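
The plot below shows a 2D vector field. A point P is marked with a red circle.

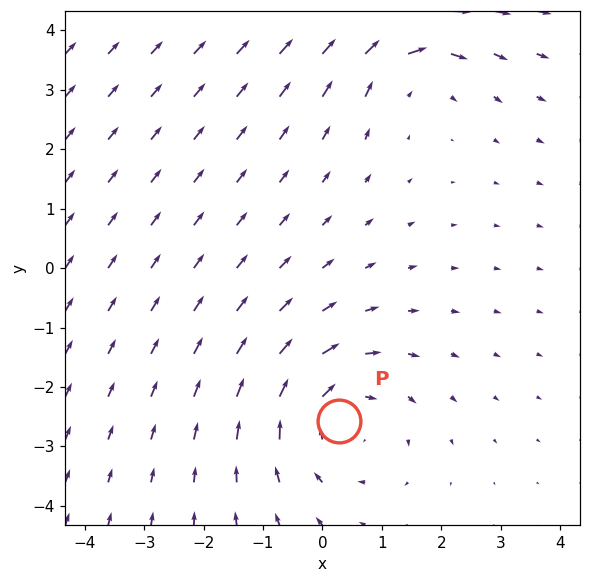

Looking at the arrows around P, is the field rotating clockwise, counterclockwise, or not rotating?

clockwise

Near P at (0.3, -2.6) the arrows circulate clockwise. The curl (z-component) there is about -3; negative curl means clockwise rotation.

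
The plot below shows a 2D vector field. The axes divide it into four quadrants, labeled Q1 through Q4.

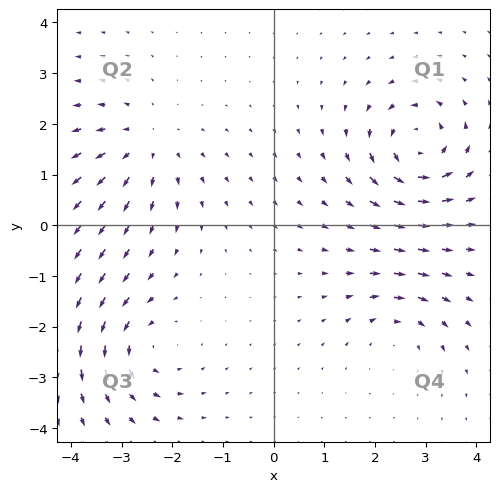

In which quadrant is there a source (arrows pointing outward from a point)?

Q2

The source sits at approximately (-2.5, 1.6), which lies in quadrant Q2. The divergence there is about +4, positive as expected for a source.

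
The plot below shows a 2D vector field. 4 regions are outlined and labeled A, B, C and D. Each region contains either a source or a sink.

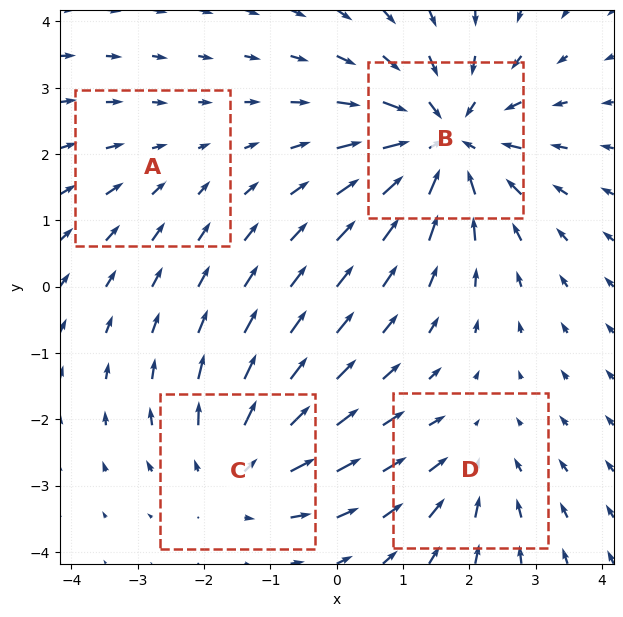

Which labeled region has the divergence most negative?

Divergence at each region's feature centre — A: about -2, B: about -6, C: about +4, D: about -3. Region B is most negative.

B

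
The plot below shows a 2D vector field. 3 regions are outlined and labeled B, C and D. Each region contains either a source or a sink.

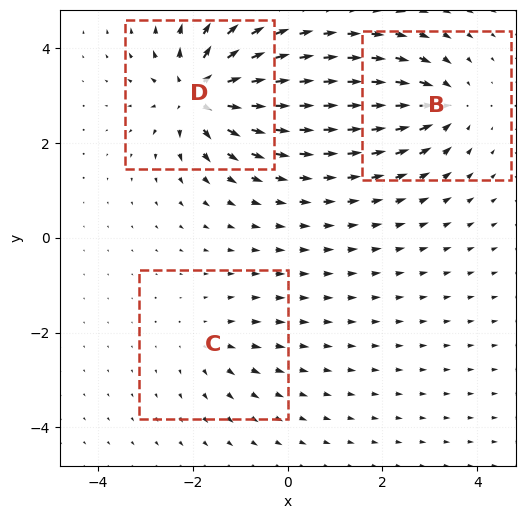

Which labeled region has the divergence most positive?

D

Divergence at each region's feature centre — B: about -4, C: about +2, D: about +7. Region D is most positive.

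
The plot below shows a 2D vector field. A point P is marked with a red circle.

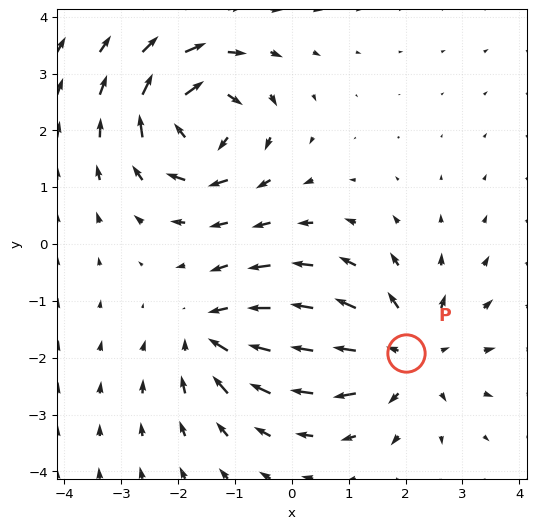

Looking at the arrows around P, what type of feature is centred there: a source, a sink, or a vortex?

At P (2.0, -1.9) the arrows spread outward. Divergence about +4, curl ≈0 — positive divergence with near-zero curl is a source.

source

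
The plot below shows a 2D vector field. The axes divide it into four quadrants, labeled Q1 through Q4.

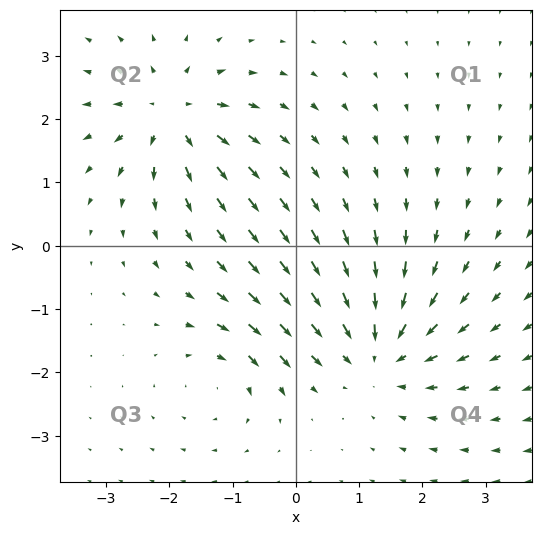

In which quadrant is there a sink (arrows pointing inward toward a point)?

The sink sits at approximately (1.3, -1.7), which lies in quadrant Q4. The divergence there is about -5, negative as expected for a sink.

Q4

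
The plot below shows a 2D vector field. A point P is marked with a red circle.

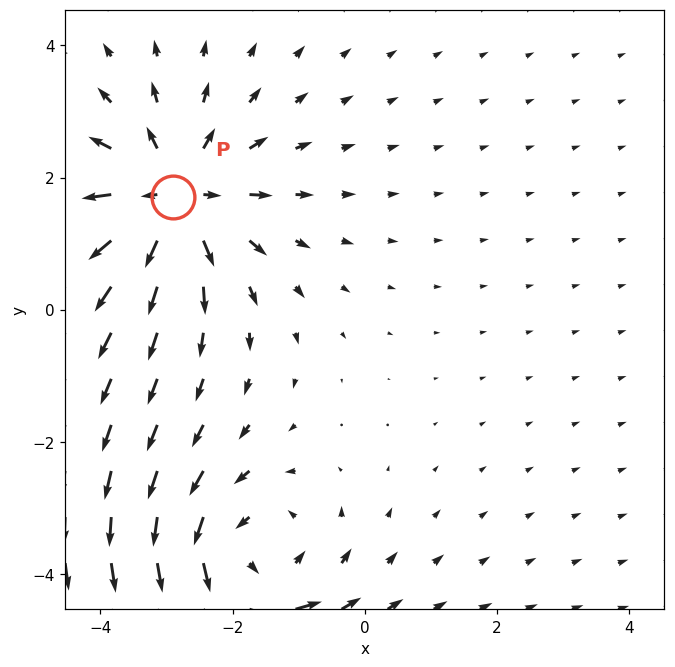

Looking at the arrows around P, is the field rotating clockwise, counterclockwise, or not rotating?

Near P at (-2.9, 1.7) the arrows show no circulation. The curl there is ≈0.

not rotating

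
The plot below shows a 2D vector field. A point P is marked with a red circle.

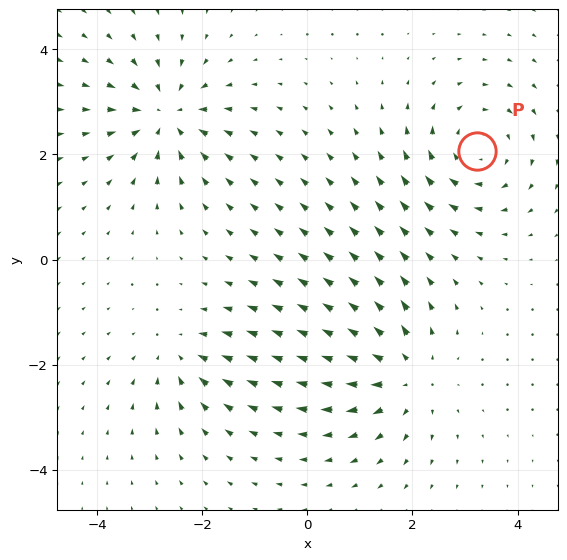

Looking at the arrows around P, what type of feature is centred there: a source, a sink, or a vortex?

At P (3.2, 2.1) the arrows circulate clockwise. Divergence ≈0, curl about -4 — near-zero divergence with nonzero curl is a vortex.

vortex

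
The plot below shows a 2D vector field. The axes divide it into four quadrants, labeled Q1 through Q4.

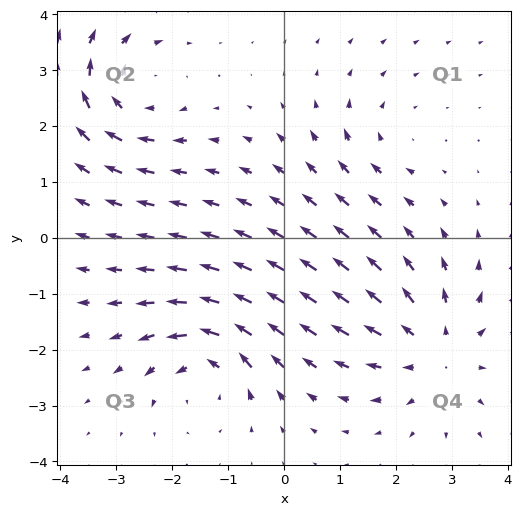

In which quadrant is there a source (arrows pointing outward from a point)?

Q4

The source sits at approximately (2.7, -2.0), which lies in quadrant Q4. The divergence there is about +4, positive as expected for a source.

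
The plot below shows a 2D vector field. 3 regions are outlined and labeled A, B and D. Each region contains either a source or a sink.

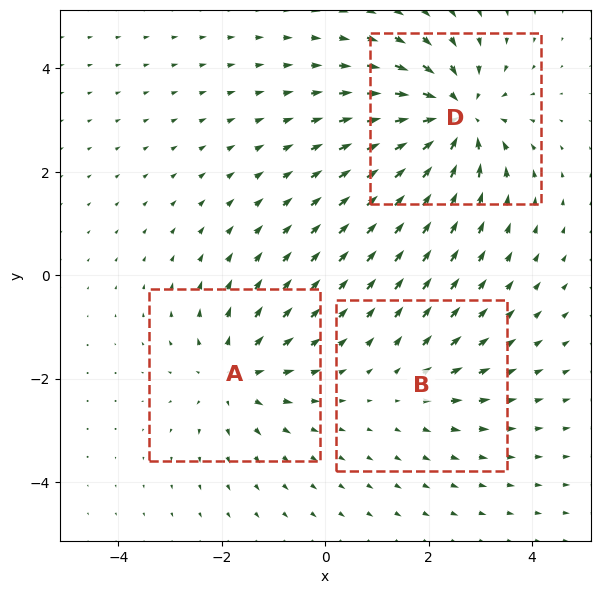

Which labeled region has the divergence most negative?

D

Divergence at each region's feature centre — A: about +3, B: about +2, D: about -5. Region D is most negative.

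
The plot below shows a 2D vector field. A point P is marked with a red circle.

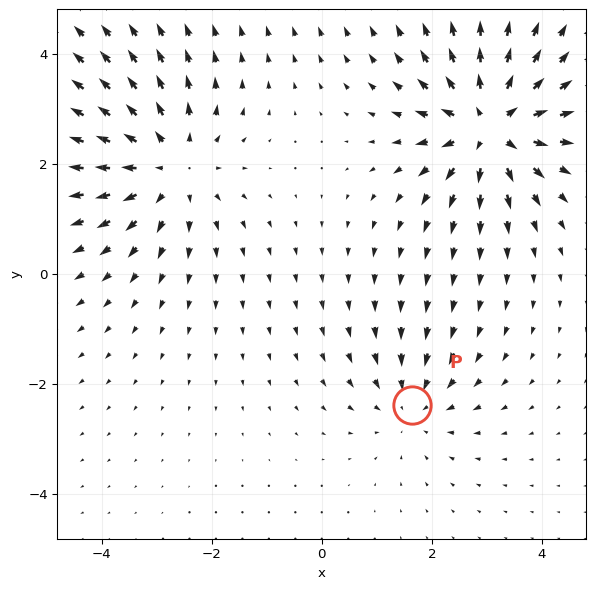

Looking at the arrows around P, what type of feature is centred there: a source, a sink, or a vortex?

sink

At P (1.6, -2.4) the arrows converge inward. Divergence about -3, curl ≈0 — negative divergence with near-zero curl is a sink.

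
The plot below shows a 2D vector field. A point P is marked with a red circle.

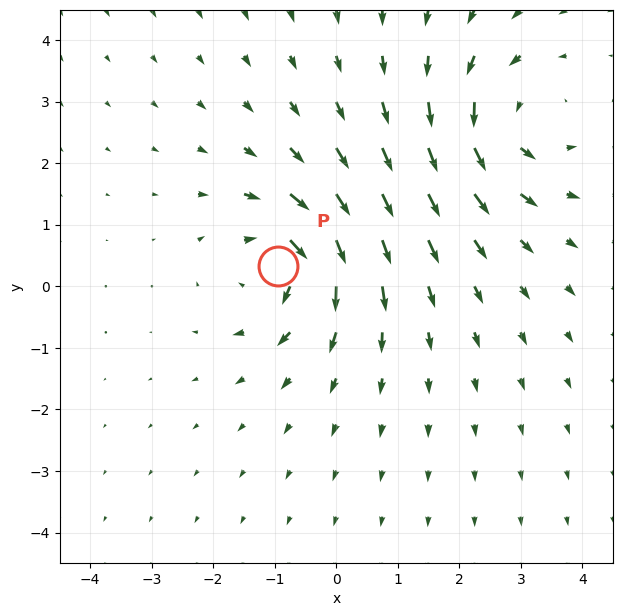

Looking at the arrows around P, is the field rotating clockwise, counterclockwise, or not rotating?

Near P at (-0.9, 0.3) the arrows circulate clockwise. The curl (z-component) there is about -5; negative curl means clockwise rotation.

clockwise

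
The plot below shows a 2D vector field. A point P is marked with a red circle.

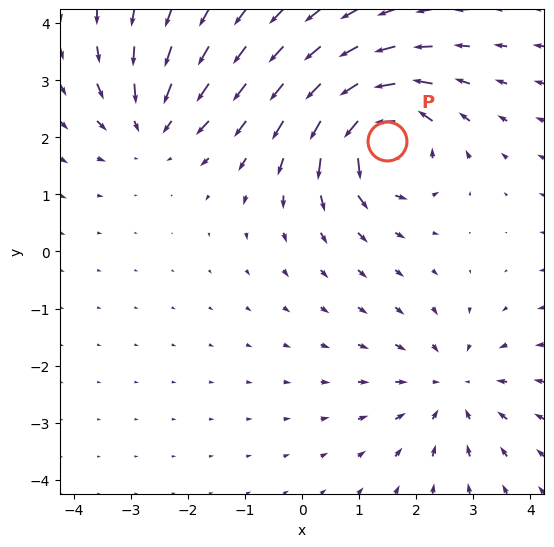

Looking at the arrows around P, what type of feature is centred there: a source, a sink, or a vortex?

At P (1.5, 1.9) the arrows circulate counterclockwise. Divergence ≈0, curl about +6 — near-zero divergence with nonzero curl is a vortex.

vortex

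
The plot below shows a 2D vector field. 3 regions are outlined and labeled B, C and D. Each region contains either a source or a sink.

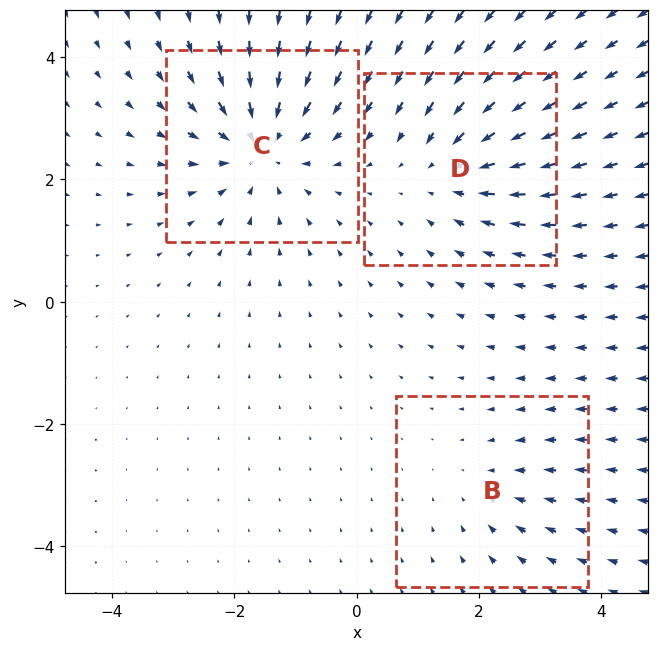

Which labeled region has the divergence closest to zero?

B

Divergence at each region's feature centre — B: about -2, C: about -5, D: about -3. Region B is closest to zero.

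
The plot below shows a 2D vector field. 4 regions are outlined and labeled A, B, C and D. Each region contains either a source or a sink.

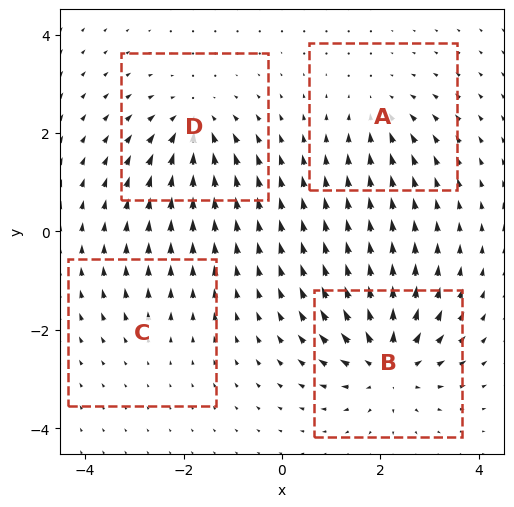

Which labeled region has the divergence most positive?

B

Divergence at each region's feature centre — A: about -4, B: about +7, C: about +2, D: about -5. Region B is most positive.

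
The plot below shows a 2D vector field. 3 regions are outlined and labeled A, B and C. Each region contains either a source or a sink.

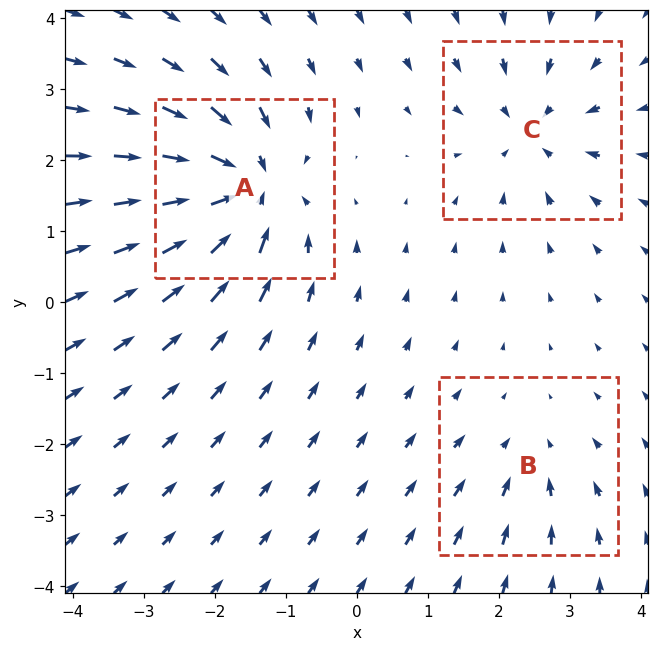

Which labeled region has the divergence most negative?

Divergence at each region's feature centre — A: about -6, B: about -2, C: about -4. Region A is most negative.

A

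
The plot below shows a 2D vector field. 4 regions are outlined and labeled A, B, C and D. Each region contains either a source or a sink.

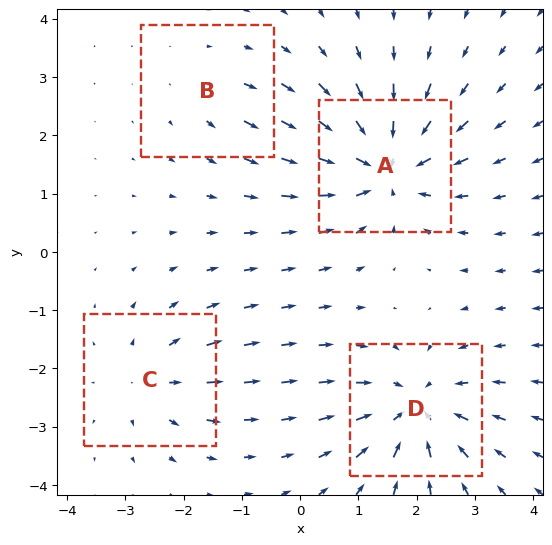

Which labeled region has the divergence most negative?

Divergence at each region's feature centre — A: about -7, B: about +2, C: about +4, D: about -6. Region A is most negative.

A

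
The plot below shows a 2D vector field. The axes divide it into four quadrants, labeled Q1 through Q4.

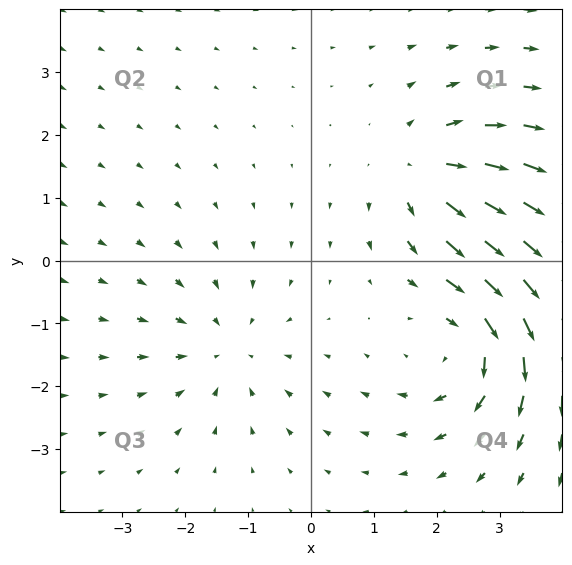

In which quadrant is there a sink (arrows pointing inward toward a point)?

Q3

The sink sits at approximately (-1.4, -1.4), which lies in quadrant Q3. The divergence there is about -3, negative as expected for a sink.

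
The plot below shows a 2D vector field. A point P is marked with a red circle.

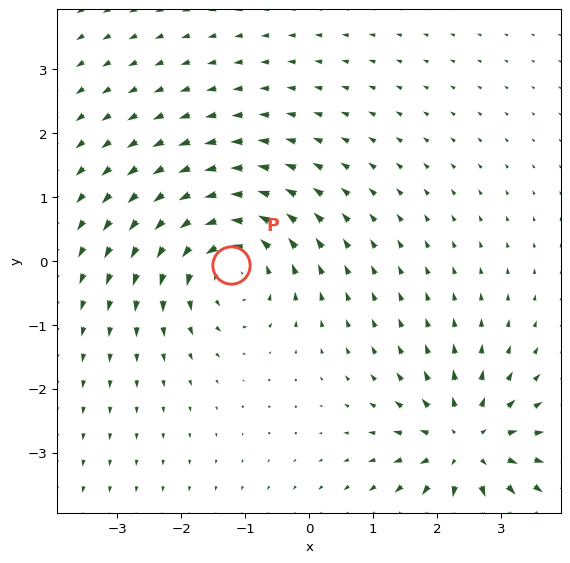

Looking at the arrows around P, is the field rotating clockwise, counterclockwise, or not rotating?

counterclockwise

Near P at (-1.2, -0.1) the arrows circulate counterclockwise. The curl (z-component) there is about +6; positive curl means counterclockwise rotation.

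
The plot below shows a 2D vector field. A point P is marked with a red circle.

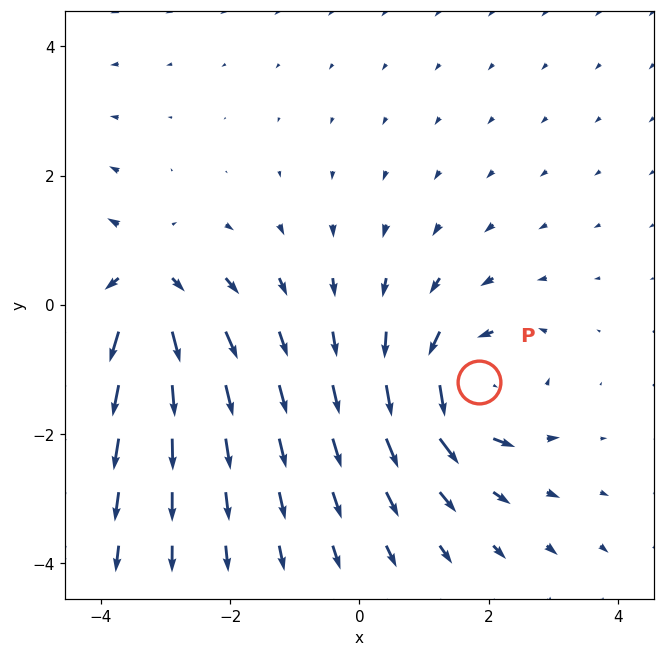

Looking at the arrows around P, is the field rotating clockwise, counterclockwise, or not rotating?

counterclockwise

Near P at (1.8, -1.2) the arrows circulate counterclockwise. The curl (z-component) there is about +4; positive curl means counterclockwise rotation.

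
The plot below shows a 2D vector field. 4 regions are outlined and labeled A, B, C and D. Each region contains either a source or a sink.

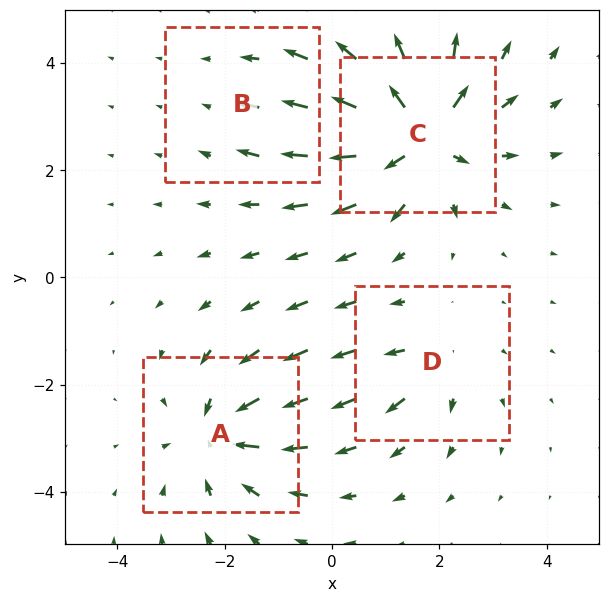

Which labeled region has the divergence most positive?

C

Divergence at each region's feature centre — A: about -6, B: about -2, C: about +8, D: about +3. Region C is most positive.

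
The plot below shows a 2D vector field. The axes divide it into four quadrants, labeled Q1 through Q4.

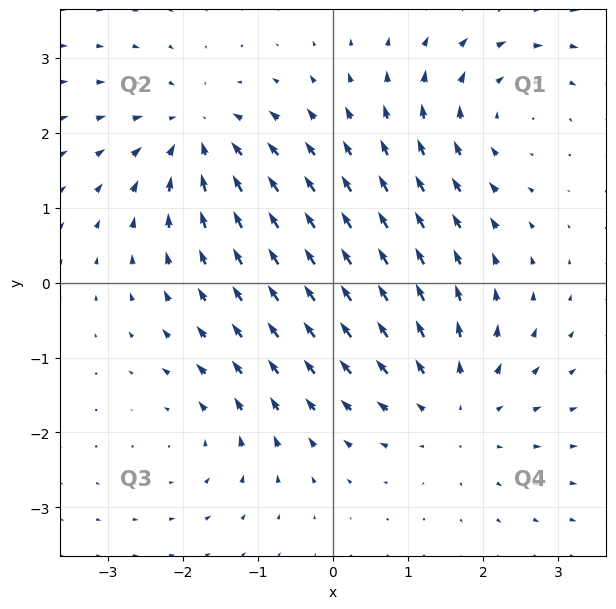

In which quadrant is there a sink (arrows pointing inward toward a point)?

The sink sits at approximately (-1.8, 2.0), which lies in quadrant Q2. The divergence there is about -5, negative as expected for a sink.

Q2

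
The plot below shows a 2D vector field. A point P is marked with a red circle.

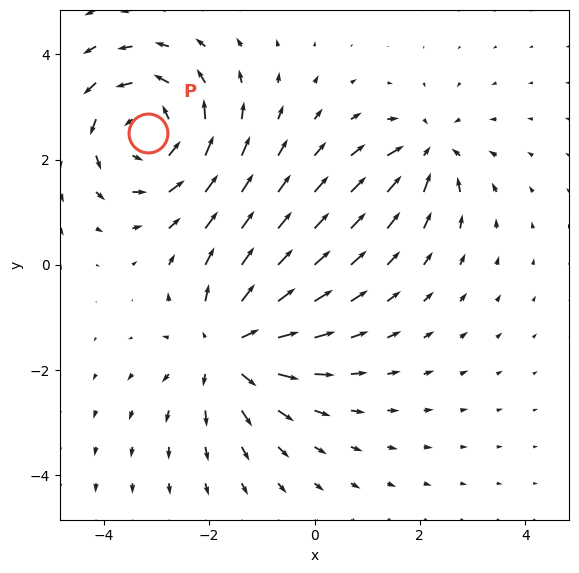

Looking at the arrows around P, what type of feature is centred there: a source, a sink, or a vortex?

At P (-3.2, 2.5) the arrows circulate counterclockwise. Divergence ≈0, curl about +4 — near-zero divergence with nonzero curl is a vortex.

vortex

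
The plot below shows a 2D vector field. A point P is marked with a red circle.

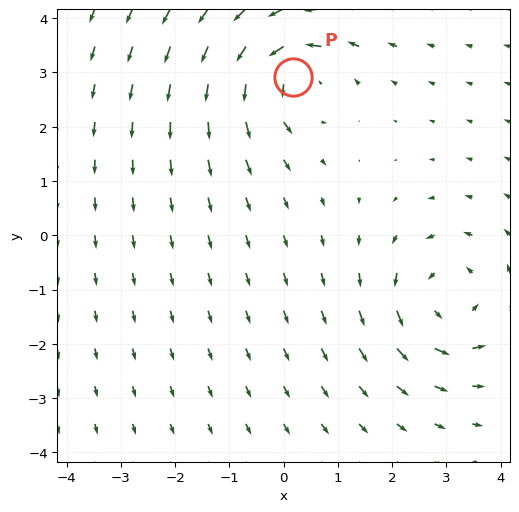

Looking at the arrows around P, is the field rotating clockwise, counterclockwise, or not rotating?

counterclockwise

Near P at (0.2, 2.9) the arrows circulate counterclockwise. The curl (z-component) there is about +5; positive curl means counterclockwise rotation.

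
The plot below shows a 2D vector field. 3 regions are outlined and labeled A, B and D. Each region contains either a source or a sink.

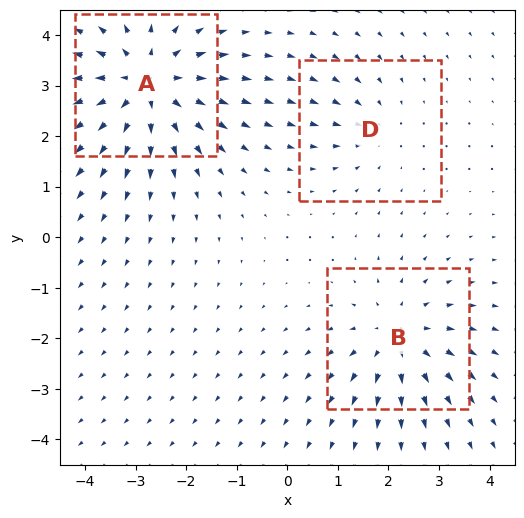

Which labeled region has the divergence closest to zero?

D

Divergence at each region's feature centre — A: about +5, B: about +3, D: about -2. Region D is closest to zero.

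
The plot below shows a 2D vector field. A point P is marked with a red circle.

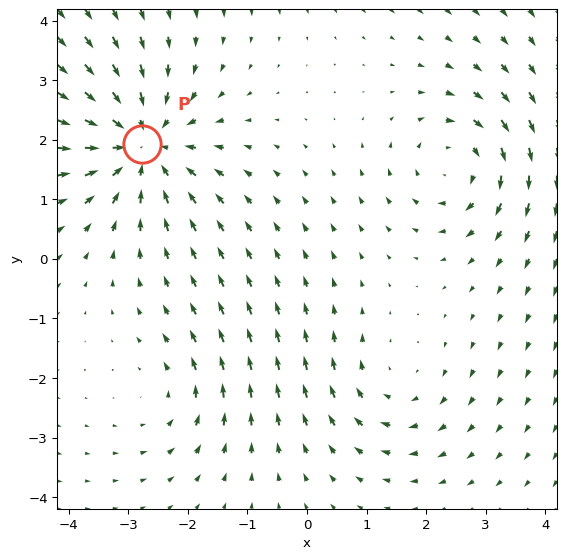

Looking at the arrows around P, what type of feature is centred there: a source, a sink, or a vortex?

sink

At P (-2.8, 1.9) the arrows converge inward. Divergence about -5, curl ≈0 — negative divergence with near-zero curl is a sink.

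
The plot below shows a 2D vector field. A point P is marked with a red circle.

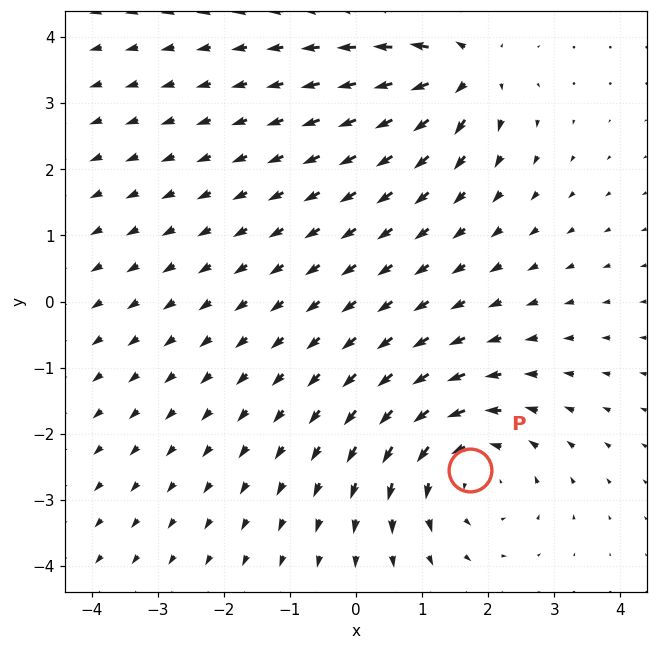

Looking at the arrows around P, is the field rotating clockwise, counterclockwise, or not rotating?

Near P at (1.7, -2.6) the arrows circulate counterclockwise. The curl (z-component) there is about +4; positive curl means counterclockwise rotation.

counterclockwise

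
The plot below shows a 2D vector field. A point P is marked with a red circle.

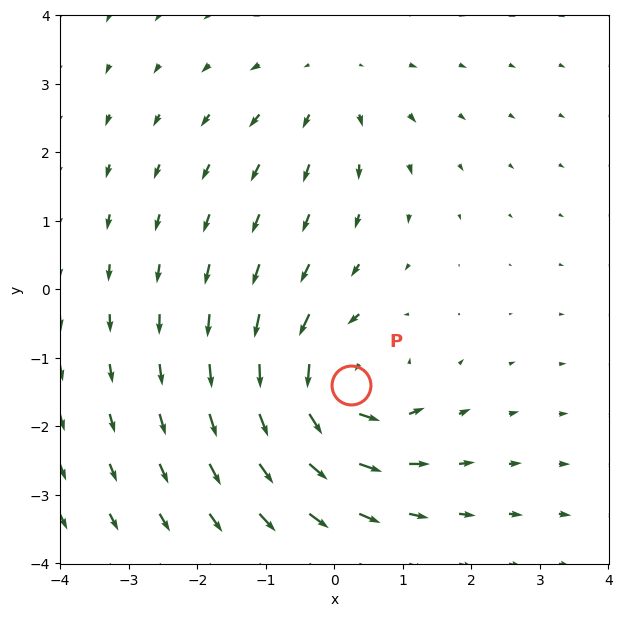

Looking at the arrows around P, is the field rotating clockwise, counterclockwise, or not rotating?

counterclockwise

Near P at (0.2, -1.4) the arrows circulate counterclockwise. The curl (z-component) there is about +6; positive curl means counterclockwise rotation.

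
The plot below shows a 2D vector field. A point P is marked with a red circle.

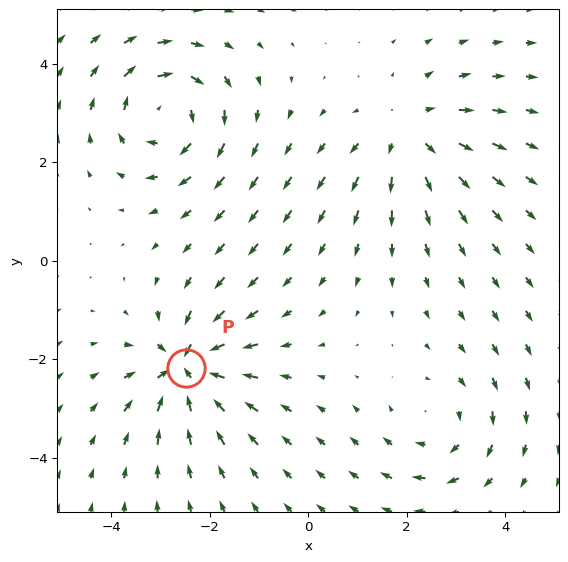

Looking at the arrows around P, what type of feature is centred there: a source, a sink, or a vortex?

At P (-2.5, -2.2) the arrows converge inward. Divergence about -6, curl ≈0 — negative divergence with near-zero curl is a sink.

sink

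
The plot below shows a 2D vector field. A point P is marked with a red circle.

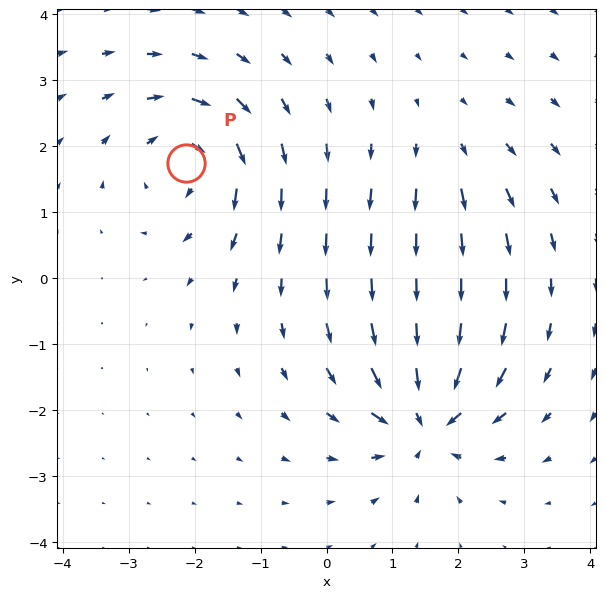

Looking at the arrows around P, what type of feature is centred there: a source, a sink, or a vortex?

vortex

At P (-2.1, 1.7) the arrows circulate clockwise. Divergence ≈0, curl about -6 — near-zero divergence with nonzero curl is a vortex.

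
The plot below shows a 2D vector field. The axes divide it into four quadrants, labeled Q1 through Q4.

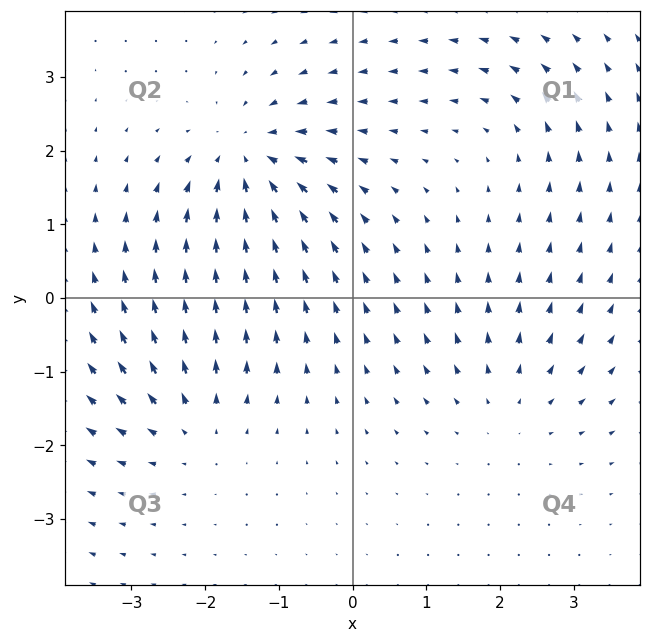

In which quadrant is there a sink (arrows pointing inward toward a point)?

Q2

The sink sits at approximately (-1.4, 1.9), which lies in quadrant Q2. The divergence there is about -5, negative as expected for a sink.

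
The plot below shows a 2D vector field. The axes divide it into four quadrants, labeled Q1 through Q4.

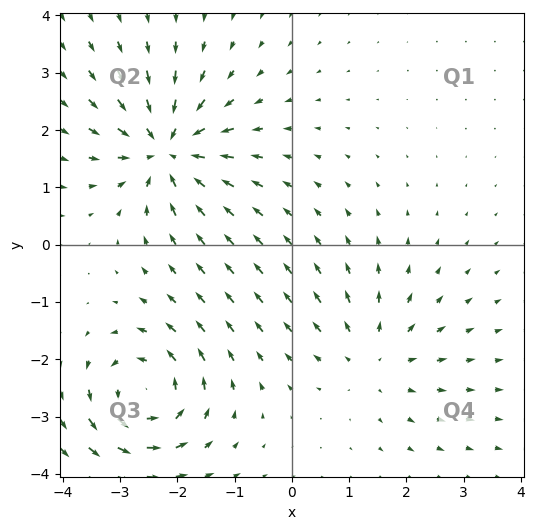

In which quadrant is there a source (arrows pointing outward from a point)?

The source sits at approximately (1.4, -2.0), which lies in quadrant Q4. The divergence there is about +3, positive as expected for a source.

Q4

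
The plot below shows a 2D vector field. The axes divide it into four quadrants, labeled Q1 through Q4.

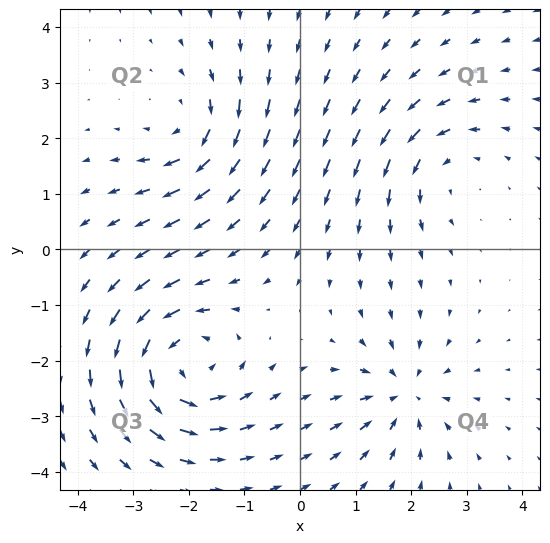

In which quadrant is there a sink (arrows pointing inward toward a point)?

The sink sits at approximately (1.9, -2.6), which lies in quadrant Q4. The divergence there is about -4, negative as expected for a sink.

Q4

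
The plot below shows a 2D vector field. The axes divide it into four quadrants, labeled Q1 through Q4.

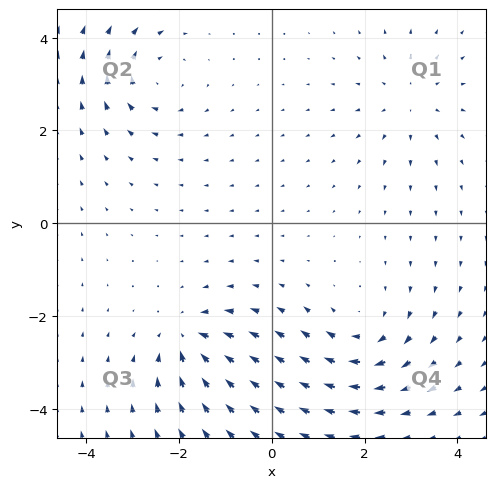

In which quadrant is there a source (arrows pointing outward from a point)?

Q1

The source sits at approximately (3.0, 2.6), which lies in quadrant Q1. The divergence there is about +3, positive as expected for a source.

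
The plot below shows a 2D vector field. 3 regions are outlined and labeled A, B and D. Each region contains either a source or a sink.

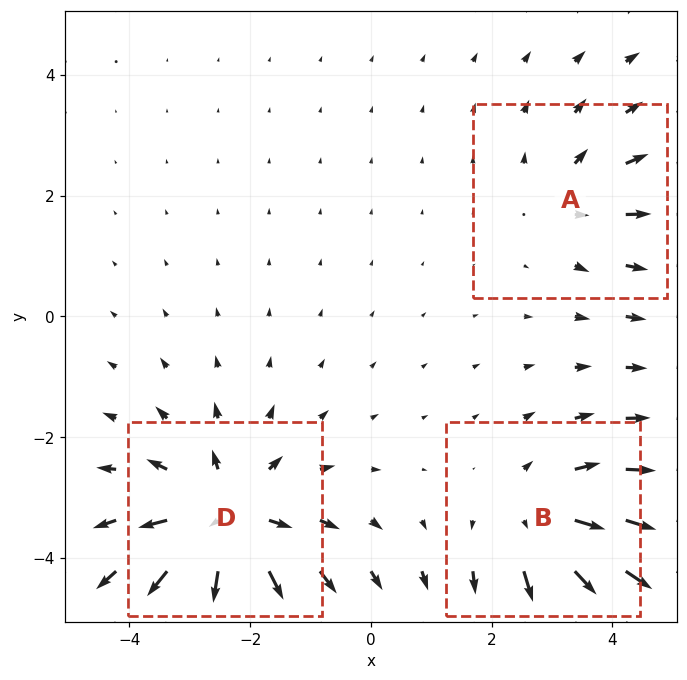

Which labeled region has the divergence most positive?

D

Divergence at each region's feature centre — A: about +2, B: about +3, D: about +5. Region D is most positive.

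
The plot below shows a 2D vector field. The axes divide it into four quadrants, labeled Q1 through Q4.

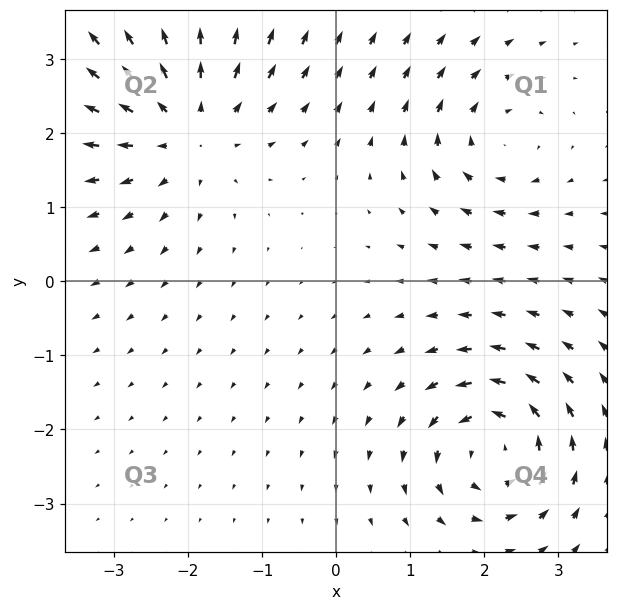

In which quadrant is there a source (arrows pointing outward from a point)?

Q2

The source sits at approximately (-2.0, 2.1), which lies in quadrant Q2. The divergence there is about +4, positive as expected for a source.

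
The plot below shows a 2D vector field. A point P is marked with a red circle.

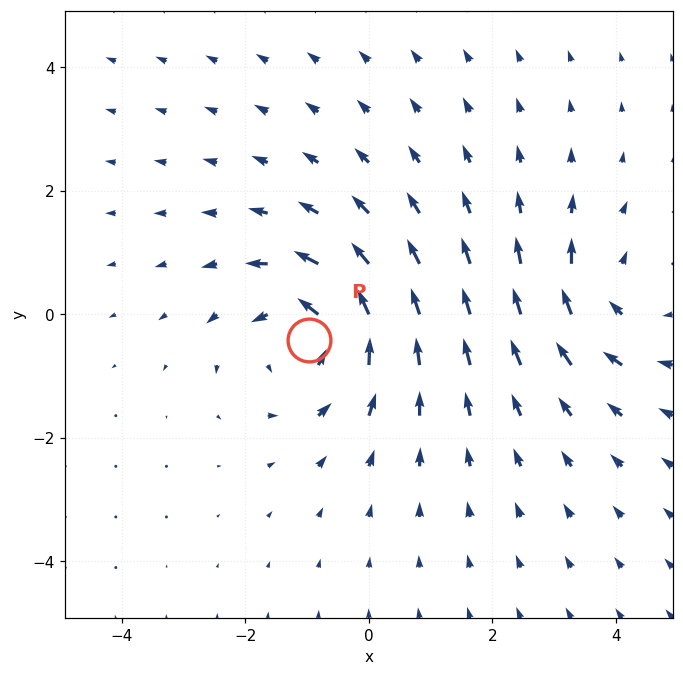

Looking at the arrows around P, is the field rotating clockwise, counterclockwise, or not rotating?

counterclockwise

Near P at (-1.0, -0.4) the arrows circulate counterclockwise. The curl (z-component) there is about +5; positive curl means counterclockwise rotation.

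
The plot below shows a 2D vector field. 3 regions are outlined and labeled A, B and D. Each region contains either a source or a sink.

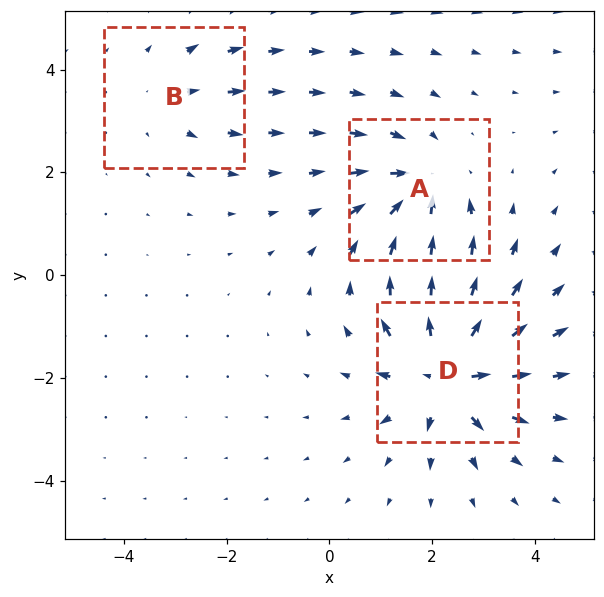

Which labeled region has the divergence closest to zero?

Divergence at each region's feature centre — A: about -4, B: about +2, D: about +5. Region B is closest to zero.

B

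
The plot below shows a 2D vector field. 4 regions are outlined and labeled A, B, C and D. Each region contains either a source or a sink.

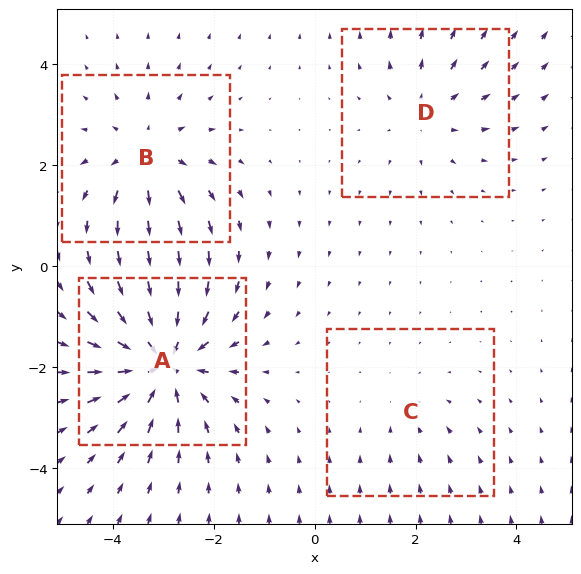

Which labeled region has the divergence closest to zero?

Divergence at each region's feature centre — A: about -7, B: about +4, C: about -2, D: about +3. Region C is closest to zero.

C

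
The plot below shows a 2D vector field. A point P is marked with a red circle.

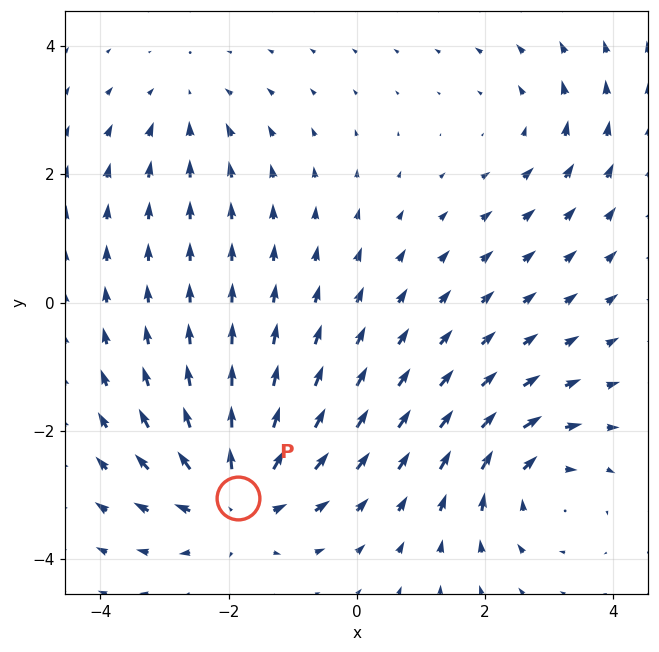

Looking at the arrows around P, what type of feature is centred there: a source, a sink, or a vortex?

source

At P (-1.9, -3.1) the arrows spread outward. Divergence about +6, curl ≈0 — positive divergence with near-zero curl is a source.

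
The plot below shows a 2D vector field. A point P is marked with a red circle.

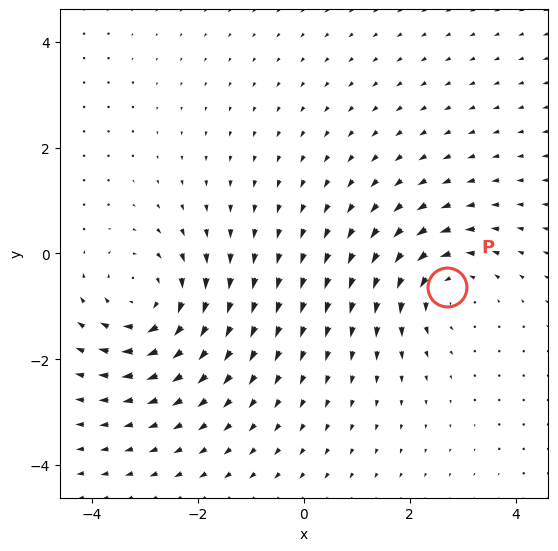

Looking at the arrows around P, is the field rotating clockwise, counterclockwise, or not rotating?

counterclockwise

Near P at (2.7, -0.6) the arrows circulate counterclockwise. The curl (z-component) there is about +4; positive curl means counterclockwise rotation.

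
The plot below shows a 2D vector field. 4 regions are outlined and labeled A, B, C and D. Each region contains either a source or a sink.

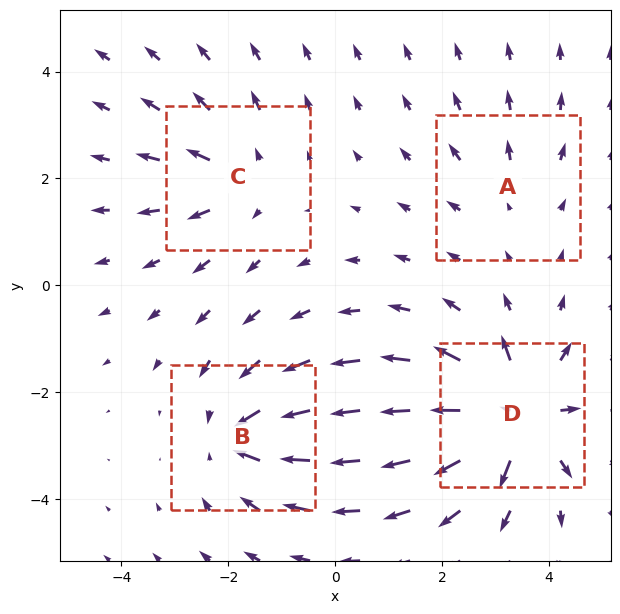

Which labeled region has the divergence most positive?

D

Divergence at each region's feature centre — A: about +2, B: about -5, C: about +3, D: about +7. Region D is most positive.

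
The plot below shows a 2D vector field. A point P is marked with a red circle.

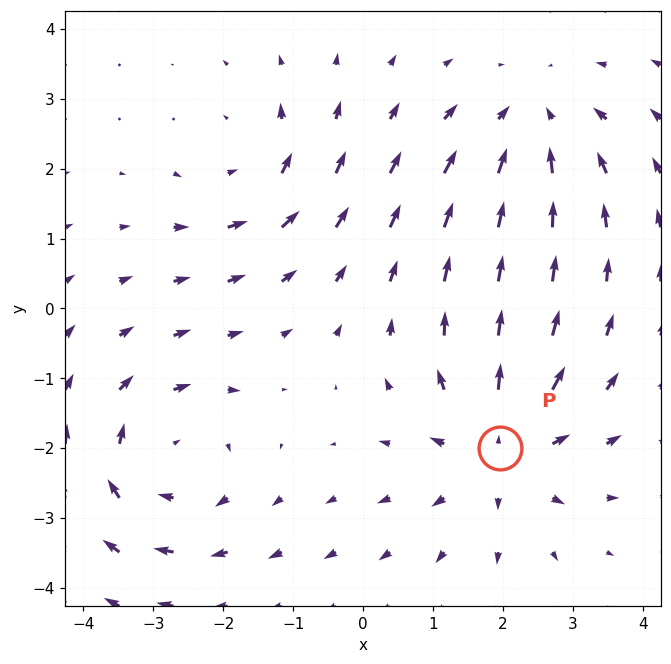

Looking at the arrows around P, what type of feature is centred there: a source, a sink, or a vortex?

source

At P (2.0, -2.0) the arrows spread outward. Divergence about +4, curl ≈0 — positive divergence with near-zero curl is a source.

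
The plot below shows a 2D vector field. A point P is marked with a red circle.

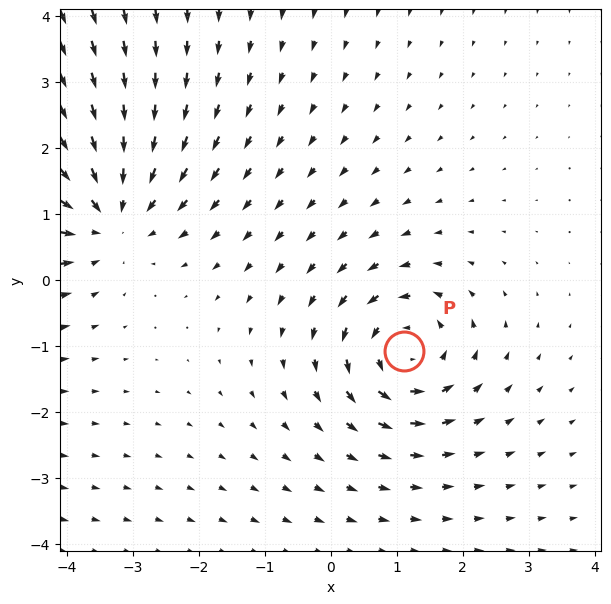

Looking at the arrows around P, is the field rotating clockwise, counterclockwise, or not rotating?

Near P at (1.1, -1.1) the arrows circulate counterclockwise. The curl (z-component) there is about +4; positive curl means counterclockwise rotation.

counterclockwise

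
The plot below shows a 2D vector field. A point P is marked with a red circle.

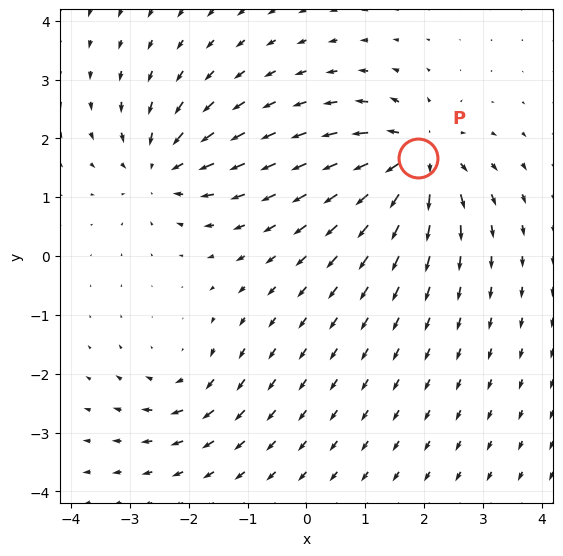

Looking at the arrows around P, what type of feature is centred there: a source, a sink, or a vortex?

source

At P (1.9, 1.7) the arrows spread outward. Divergence about +6, curl ≈0 — positive divergence with near-zero curl is a source.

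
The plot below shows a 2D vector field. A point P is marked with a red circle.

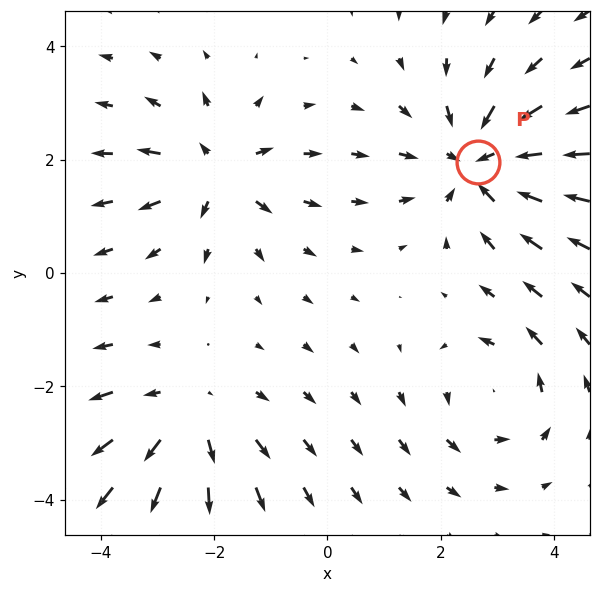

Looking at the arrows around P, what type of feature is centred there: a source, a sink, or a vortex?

sink

At P (2.7, 2.0) the arrows converge inward. Divergence about -4, curl ≈0 — negative divergence with near-zero curl is a sink.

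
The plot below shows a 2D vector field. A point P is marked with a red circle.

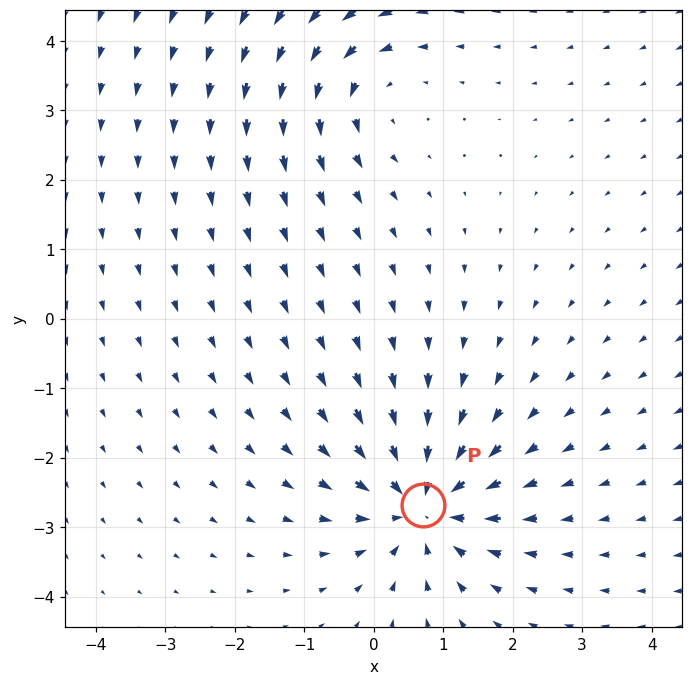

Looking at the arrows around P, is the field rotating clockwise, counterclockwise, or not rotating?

Near P at (0.7, -2.7) the arrows show no circulation. The curl there is ≈0.

not rotating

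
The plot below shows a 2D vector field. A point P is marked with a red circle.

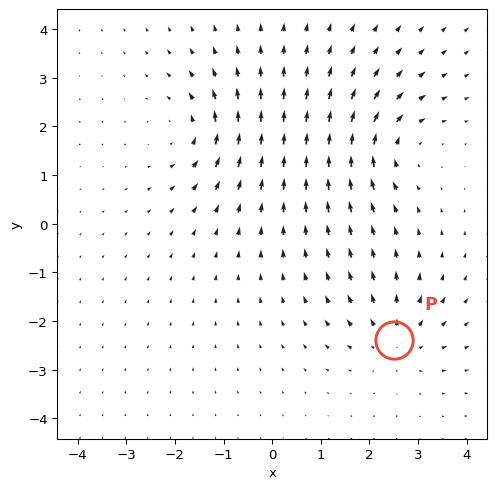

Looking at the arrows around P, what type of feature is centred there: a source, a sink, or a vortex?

At P (2.5, -2.4) the arrows spread outward. Divergence about +4, curl ≈0 — positive divergence with near-zero curl is a source.

source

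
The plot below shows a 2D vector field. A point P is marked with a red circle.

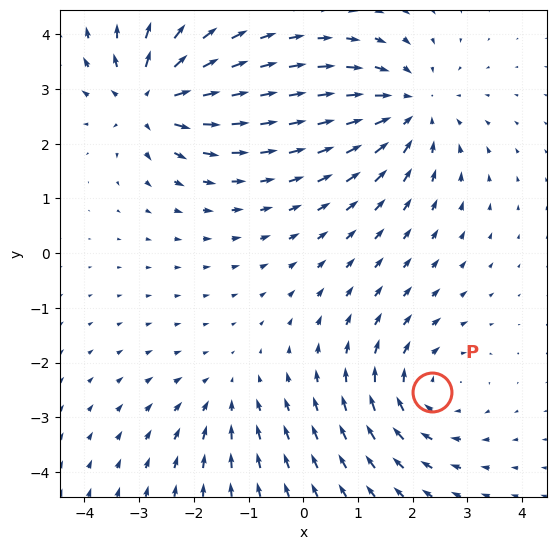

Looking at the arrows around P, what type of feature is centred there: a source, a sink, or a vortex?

vortex

At P (2.3, -2.5) the arrows circulate clockwise. Divergence ≈0, curl about -4 — near-zero divergence with nonzero curl is a vortex.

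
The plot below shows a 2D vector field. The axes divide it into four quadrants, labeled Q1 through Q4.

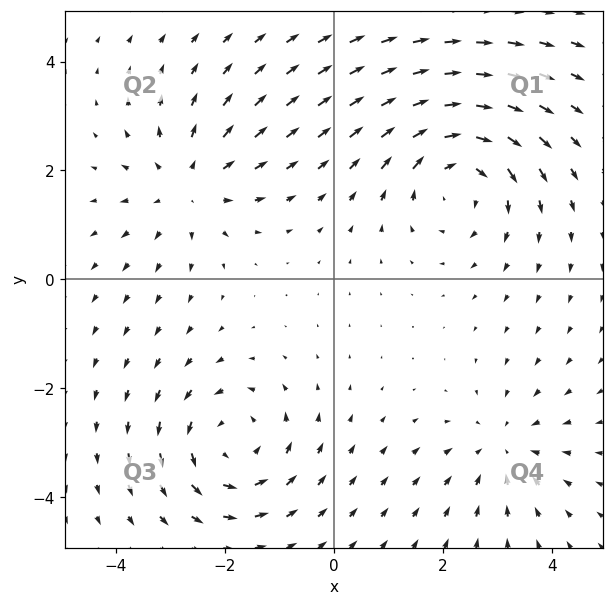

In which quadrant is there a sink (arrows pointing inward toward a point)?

The sink sits at approximately (3.1, -3.1), which lies in quadrant Q4. The divergence there is about -3, negative as expected for a sink.

Q4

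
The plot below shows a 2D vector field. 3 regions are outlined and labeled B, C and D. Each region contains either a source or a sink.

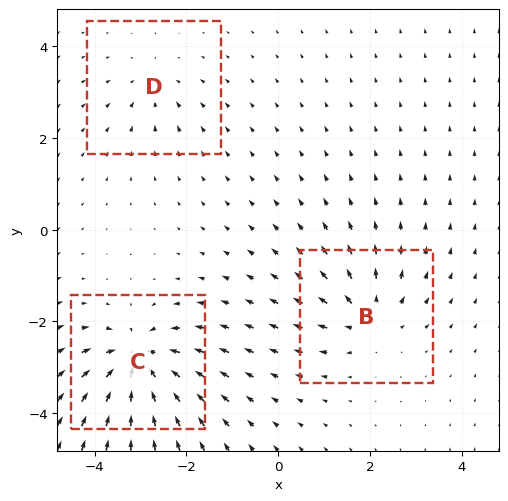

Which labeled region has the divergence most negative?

Divergence at each region's feature centre — B: about +4, C: about -6, D: about -3. Region C is most negative.

C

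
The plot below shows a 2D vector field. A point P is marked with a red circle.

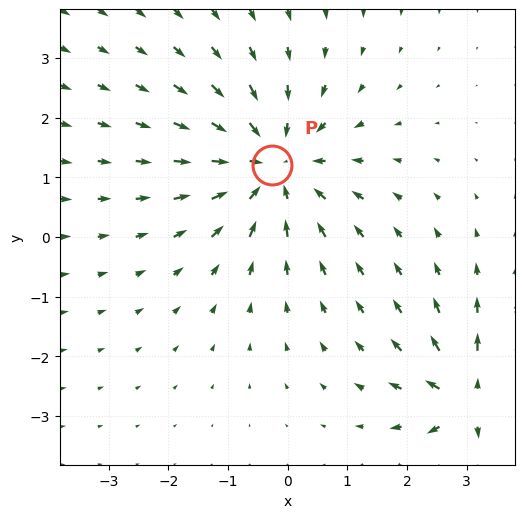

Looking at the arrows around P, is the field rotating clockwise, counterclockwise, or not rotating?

Near P at (-0.3, 1.2) the arrows show no circulation. The curl there is ≈0.

not rotating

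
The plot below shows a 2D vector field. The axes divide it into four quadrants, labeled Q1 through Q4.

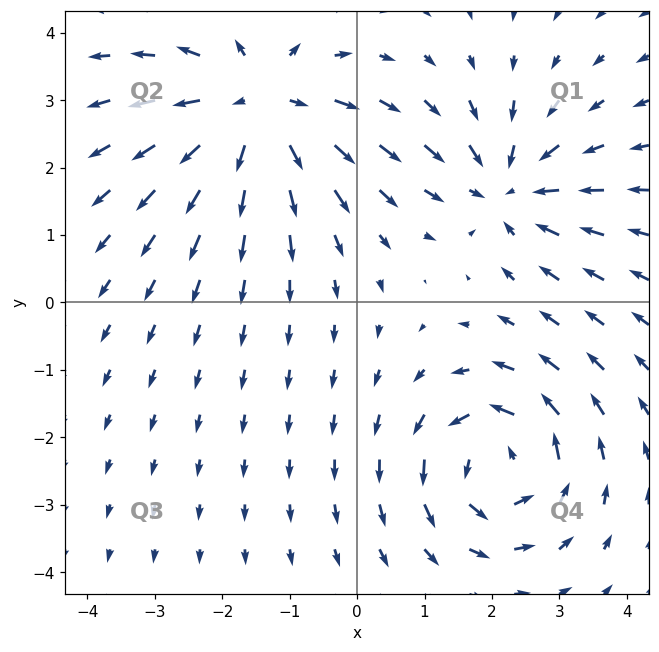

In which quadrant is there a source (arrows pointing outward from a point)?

Q2

The source sits at approximately (-1.5, 2.9), which lies in quadrant Q2. The divergence there is about +4, positive as expected for a source.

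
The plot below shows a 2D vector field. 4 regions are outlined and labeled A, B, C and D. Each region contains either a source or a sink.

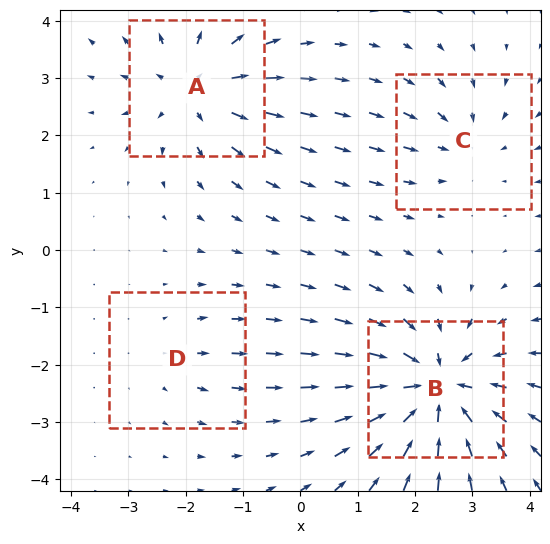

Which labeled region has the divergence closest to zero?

D

Divergence at each region's feature centre — A: about +5, B: about -8, C: about -3, D: about +2. Region D is closest to zero.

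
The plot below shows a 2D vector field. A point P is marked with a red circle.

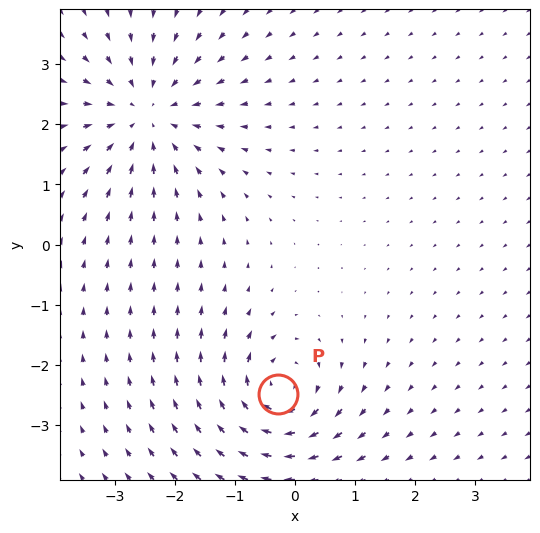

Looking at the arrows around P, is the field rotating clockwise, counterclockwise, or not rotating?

clockwise

Near P at (-0.3, -2.5) the arrows circulate clockwise. The curl (z-component) there is about -6; negative curl means clockwise rotation.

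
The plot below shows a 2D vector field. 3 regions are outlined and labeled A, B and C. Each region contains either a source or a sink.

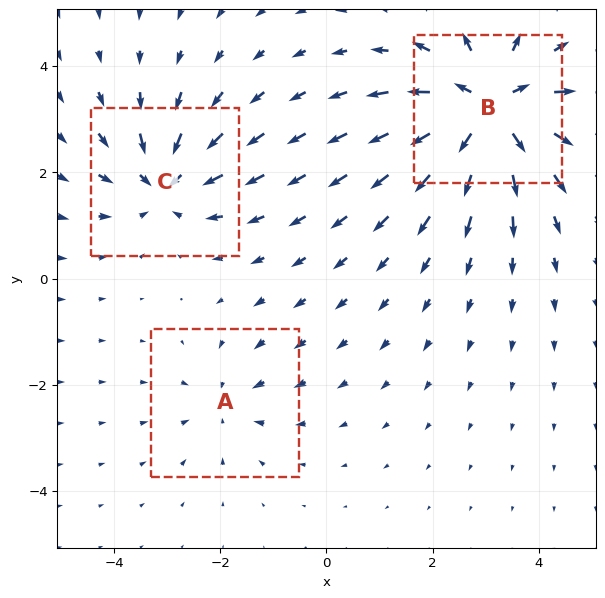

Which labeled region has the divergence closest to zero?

A

Divergence at each region's feature centre — A: about -2, B: about +6, C: about -4. Region A is closest to zero.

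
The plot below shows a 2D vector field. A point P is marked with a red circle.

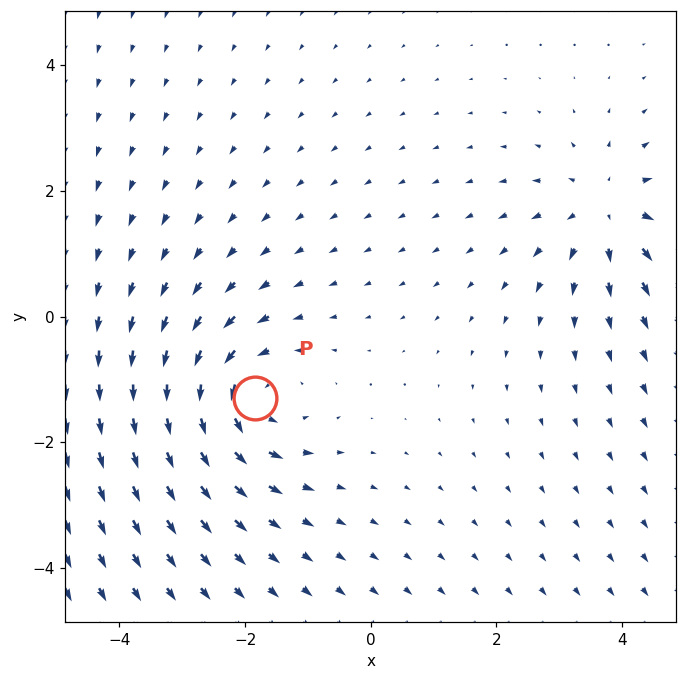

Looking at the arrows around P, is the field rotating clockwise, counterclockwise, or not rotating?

counterclockwise

Near P at (-1.8, -1.3) the arrows circulate counterclockwise. The curl (z-component) there is about +3; positive curl means counterclockwise rotation.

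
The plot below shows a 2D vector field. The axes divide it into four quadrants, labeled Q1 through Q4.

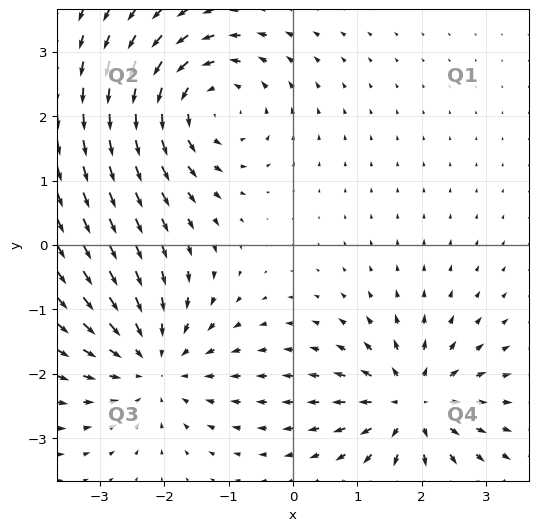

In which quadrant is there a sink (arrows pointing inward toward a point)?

Q3

The sink sits at approximately (-2.2, -1.8), which lies in quadrant Q3. The divergence there is about -4, negative as expected for a sink.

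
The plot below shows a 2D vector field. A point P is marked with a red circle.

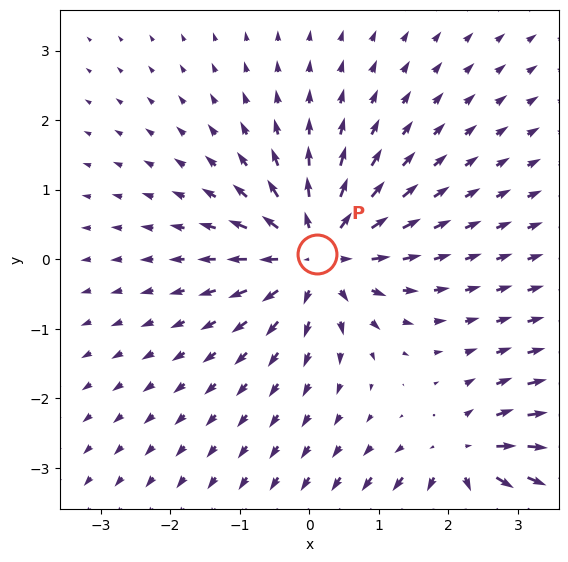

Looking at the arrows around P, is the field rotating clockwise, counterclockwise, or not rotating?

not rotating

Near P at (0.1, 0.1) the arrows show no circulation. The curl there is ≈0.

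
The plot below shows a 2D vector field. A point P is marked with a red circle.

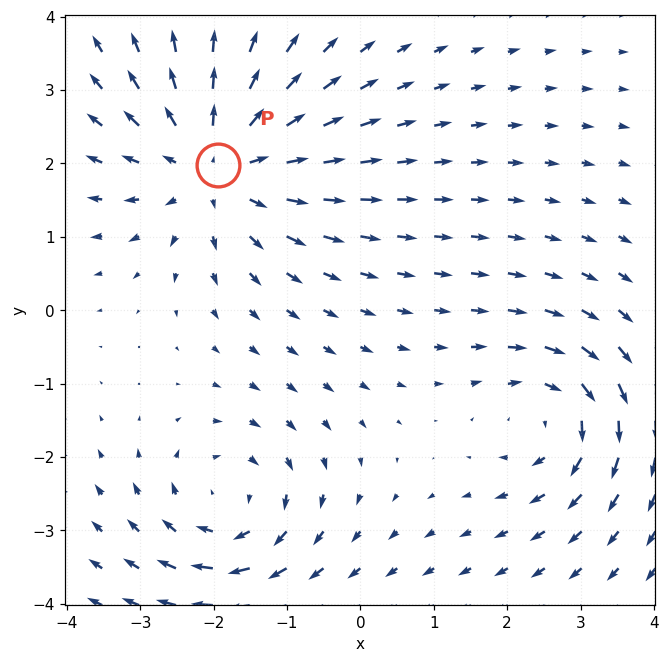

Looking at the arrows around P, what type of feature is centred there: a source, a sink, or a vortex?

At P (-1.9, 2.0) the arrows spread outward. Divergence about +4, curl ≈0 — positive divergence with near-zero curl is a source.

source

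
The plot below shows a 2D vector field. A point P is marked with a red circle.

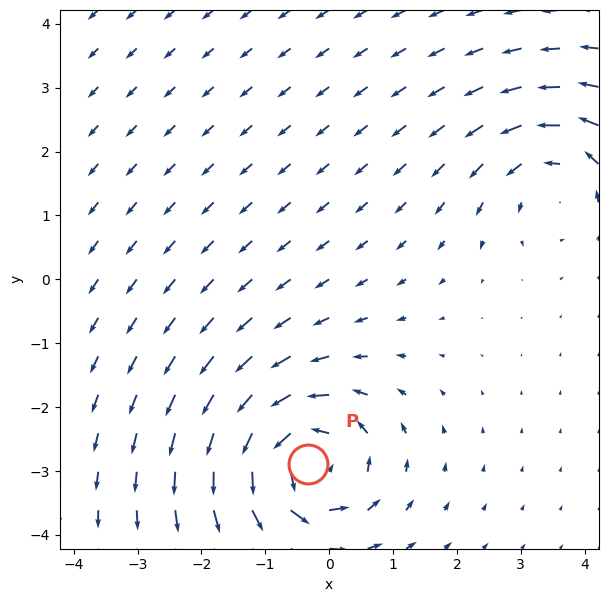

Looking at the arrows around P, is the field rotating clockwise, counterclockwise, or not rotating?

counterclockwise

Near P at (-0.3, -2.9) the arrows circulate counterclockwise. The curl (z-component) there is about +5; positive curl means counterclockwise rotation.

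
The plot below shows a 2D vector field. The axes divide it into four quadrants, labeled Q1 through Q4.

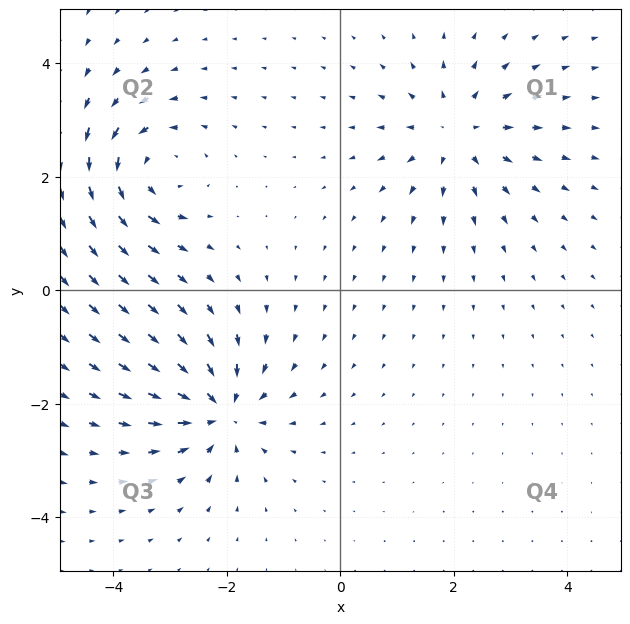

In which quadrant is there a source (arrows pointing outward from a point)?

Q1

The source sits at approximately (2.1, 2.8), which lies in quadrant Q1. The divergence there is about +5, positive as expected for a source.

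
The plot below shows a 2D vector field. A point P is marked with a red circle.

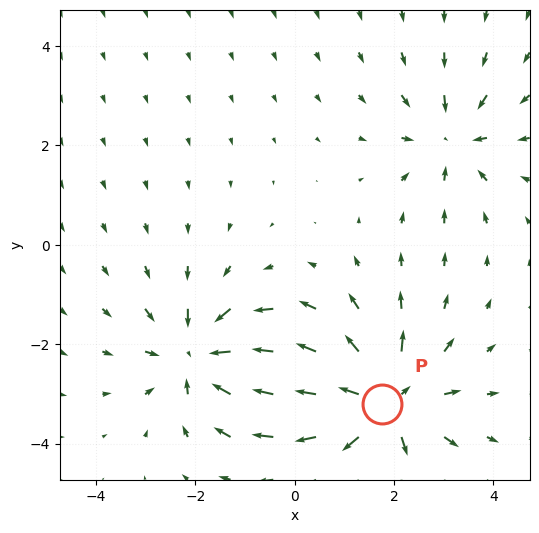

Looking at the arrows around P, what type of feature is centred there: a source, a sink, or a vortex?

source

At P (1.8, -3.2) the arrows spread outward. Divergence about +4, curl ≈0 — positive divergence with near-zero curl is a source.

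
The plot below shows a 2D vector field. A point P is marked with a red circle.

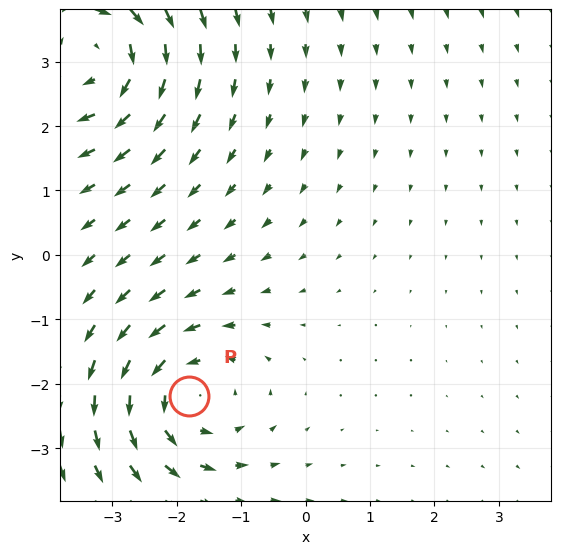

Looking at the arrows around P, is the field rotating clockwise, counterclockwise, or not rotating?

Near P at (-1.8, -2.2) the arrows circulate counterclockwise. The curl (z-component) there is about +3; positive curl means counterclockwise rotation.

counterclockwise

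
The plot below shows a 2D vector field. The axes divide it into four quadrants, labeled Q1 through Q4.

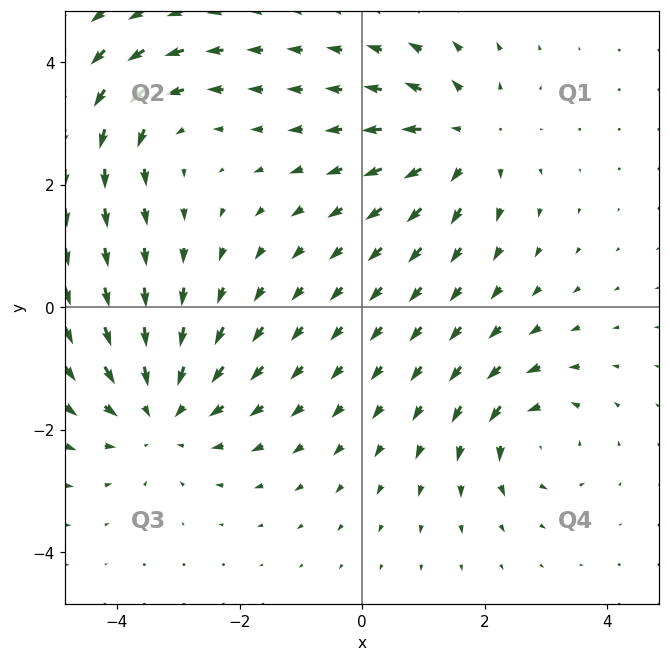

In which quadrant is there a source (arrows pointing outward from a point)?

The source sits at approximately (1.7, 2.7), which lies in quadrant Q1. The divergence there is about +3, positive as expected for a source.

Q1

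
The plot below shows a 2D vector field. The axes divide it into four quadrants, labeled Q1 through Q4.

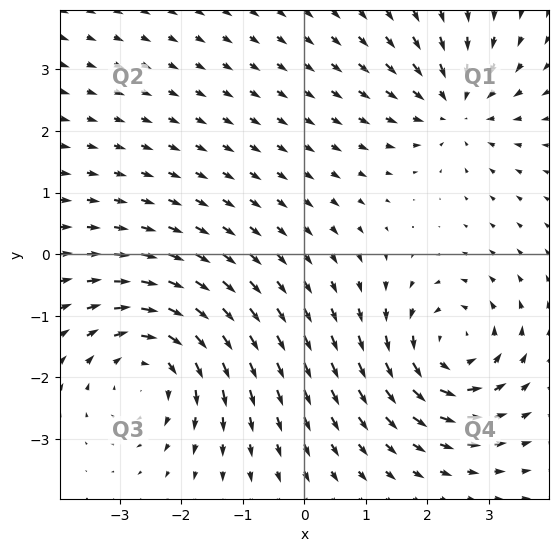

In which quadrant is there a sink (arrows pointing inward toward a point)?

The sink sits at approximately (2.5, 2.4), which lies in quadrant Q1. The divergence there is about -4, negative as expected for a sink.

Q1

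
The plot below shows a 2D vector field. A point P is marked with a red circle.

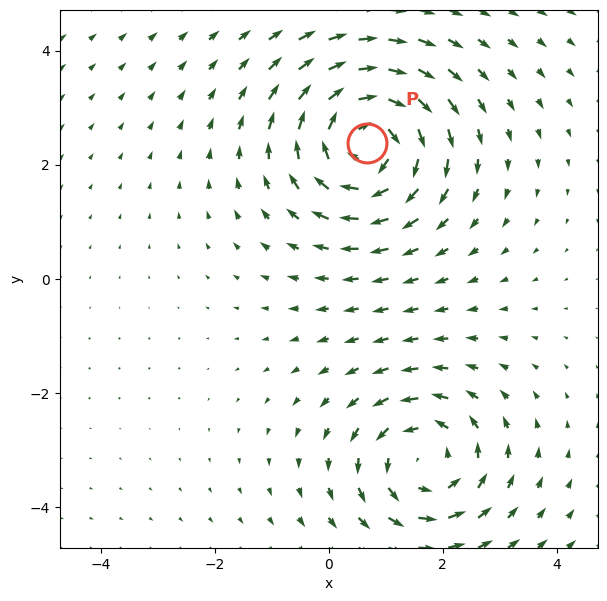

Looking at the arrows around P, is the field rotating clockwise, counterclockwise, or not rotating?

Near P at (0.7, 2.4) the arrows circulate clockwise. The curl (z-component) there is about -6; negative curl means clockwise rotation.

clockwise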